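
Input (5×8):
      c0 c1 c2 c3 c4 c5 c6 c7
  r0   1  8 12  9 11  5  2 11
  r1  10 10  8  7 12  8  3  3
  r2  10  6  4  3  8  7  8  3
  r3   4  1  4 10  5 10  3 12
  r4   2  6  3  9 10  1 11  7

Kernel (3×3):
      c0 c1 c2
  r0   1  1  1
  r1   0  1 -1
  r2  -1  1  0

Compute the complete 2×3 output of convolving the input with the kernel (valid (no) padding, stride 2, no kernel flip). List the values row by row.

Output[0,0]: The receptive field on the input at this output position is [1 8 12 / 10 10 8 / 10 6 4]. Elementwise product with the kernel and sum: 1·1 + 8·1 + 12·1 + 10·1 + 8·-1 + 10·-1 + 6·1.

19 26 22
21 26 21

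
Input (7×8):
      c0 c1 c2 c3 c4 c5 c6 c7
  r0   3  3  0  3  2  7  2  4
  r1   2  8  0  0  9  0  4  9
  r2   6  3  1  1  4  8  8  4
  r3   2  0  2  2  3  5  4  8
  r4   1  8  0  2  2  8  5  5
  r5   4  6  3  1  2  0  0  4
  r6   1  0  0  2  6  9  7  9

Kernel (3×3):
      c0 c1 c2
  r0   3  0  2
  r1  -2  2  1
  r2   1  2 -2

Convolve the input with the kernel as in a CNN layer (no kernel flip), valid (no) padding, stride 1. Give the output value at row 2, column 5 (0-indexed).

The receptive field on the input at this output position is [8 8 4 / 5 4 8 / 8 5 5]. Elementwise product with the kernel and sum: 8·3 + 4·2 + 5·-2 + 4·2 + 8·1 + 8·1 + 5·2 + 5·-2.

46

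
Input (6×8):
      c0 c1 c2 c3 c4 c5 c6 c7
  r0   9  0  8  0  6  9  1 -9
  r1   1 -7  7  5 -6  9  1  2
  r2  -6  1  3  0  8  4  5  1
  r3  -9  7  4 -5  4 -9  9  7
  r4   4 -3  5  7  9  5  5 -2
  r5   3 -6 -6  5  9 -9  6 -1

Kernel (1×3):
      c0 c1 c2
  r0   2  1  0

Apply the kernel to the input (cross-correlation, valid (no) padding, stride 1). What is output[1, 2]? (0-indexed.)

The receptive field on the input at this output position is [7 5 -6]. Elementwise product with the kernel and sum: 7·2 + 5·1.

19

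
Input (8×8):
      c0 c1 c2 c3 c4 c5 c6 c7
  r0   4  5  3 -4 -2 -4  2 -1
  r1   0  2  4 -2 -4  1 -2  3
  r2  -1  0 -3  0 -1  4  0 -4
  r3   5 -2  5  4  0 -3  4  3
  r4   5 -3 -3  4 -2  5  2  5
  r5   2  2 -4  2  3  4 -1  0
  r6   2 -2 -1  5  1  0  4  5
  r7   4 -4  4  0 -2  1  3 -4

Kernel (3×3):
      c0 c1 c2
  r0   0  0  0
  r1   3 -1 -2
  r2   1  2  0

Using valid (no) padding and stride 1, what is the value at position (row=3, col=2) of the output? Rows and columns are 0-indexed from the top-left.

-9

The receptive field on the input at this output position is [5 4 0 / -3 4 -2 / -4 2 3]. Elementwise product with the kernel and sum: -3·3 + 4·-1 + -2·-2 + -4·1 + 2·2.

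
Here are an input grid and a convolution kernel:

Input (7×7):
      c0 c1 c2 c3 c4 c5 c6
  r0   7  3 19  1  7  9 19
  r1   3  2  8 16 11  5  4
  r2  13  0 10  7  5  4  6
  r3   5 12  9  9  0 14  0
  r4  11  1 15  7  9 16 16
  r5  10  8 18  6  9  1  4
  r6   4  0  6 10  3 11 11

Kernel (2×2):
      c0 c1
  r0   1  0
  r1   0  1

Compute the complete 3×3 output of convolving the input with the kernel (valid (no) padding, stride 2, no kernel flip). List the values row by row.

Output[0,0]: The receptive field on the input at this output position is [7 3 / 3 2]. Elementwise product with the kernel and sum: 7·1 + 2·1.
Output[0,1]: The receptive field on the input at this output position is [19 1 / 8 16]. Elementwise product with the kernel and sum: 19·1 + 16·1.

9 35 12
25 19 19
19 21 10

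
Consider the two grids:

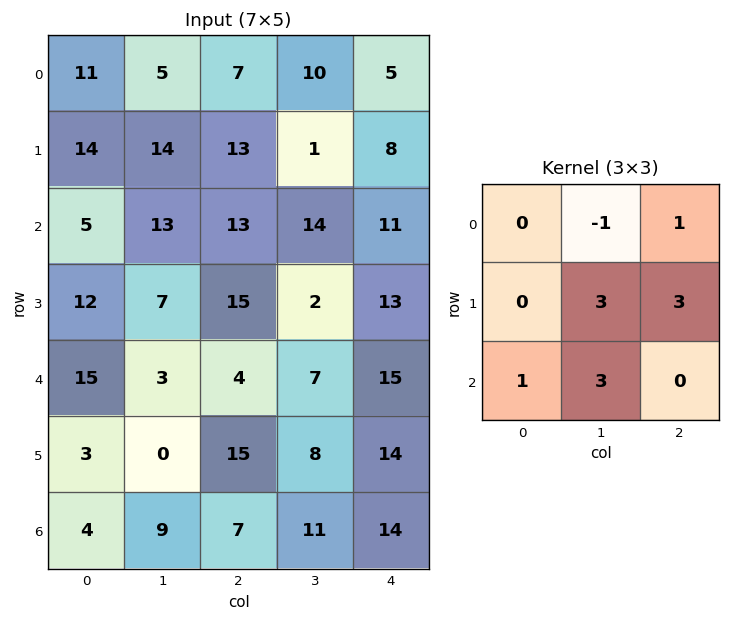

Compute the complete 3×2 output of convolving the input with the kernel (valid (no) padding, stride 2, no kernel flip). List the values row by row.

127 77
90 67
77 114

Output[0,0]: The receptive field on the input at this output position is [11 5 7 / 14 14 13 / 5 13 13]. Elementwise product with the kernel and sum: 5·-1 + 7·1 + 14·3 + 13·3 + 5·1 + 13·3.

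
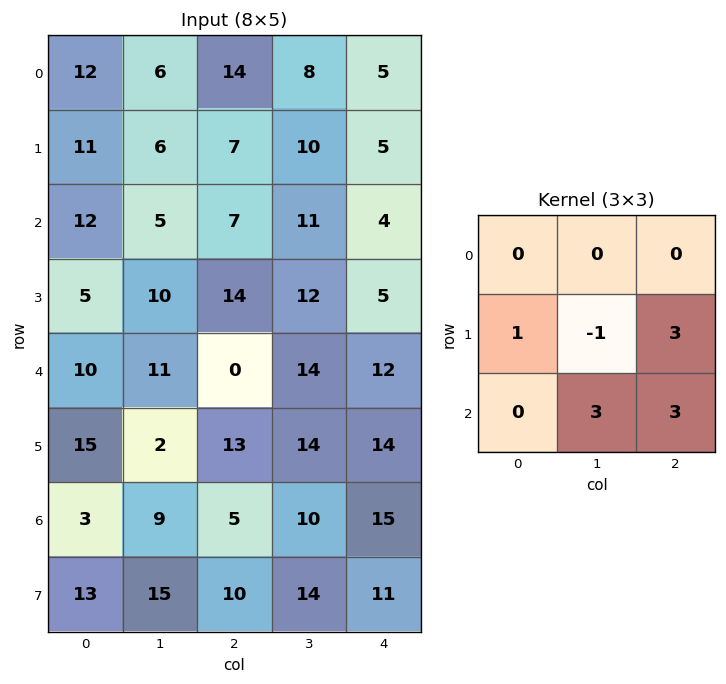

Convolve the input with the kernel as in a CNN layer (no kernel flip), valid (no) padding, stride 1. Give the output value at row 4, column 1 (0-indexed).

The receptive field on the input at this output position is [11 0 14 / 2 13 14 / 9 5 10]. Elementwise product with the kernel and sum: 2·1 + 13·-1 + 14·3 + 5·3 + 10·3.

76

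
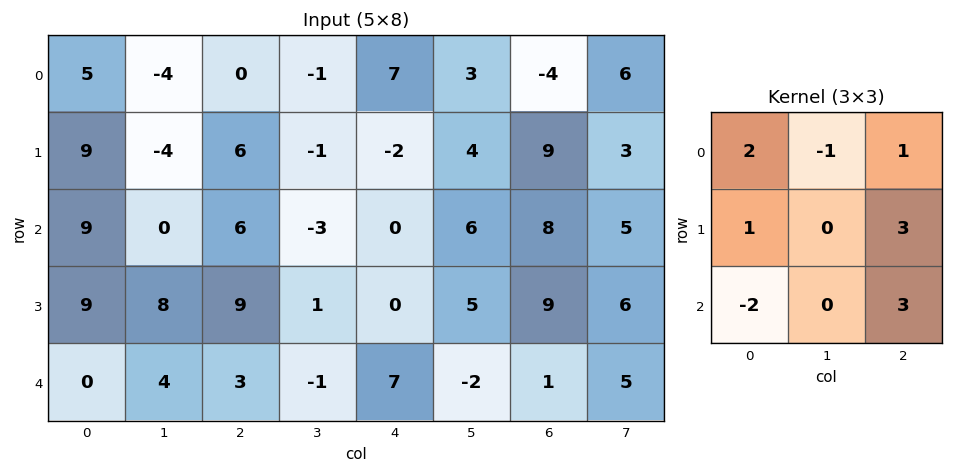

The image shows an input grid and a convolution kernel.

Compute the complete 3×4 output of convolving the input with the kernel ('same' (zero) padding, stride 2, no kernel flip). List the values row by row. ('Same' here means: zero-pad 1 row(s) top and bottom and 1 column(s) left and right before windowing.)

-24 -2 22 22
11 -37 32 31
11 9 0 20

Output[0,0]: The receptive field on the zero-padded input at this output position is [0 0 0 / 0 5 -4 / 0 9 -4]. Elementwise product with the kernel and sum: 0·2 + 0·-1 + 0·1 + 0·1 + -4·3 + 0·-2 + -4·3.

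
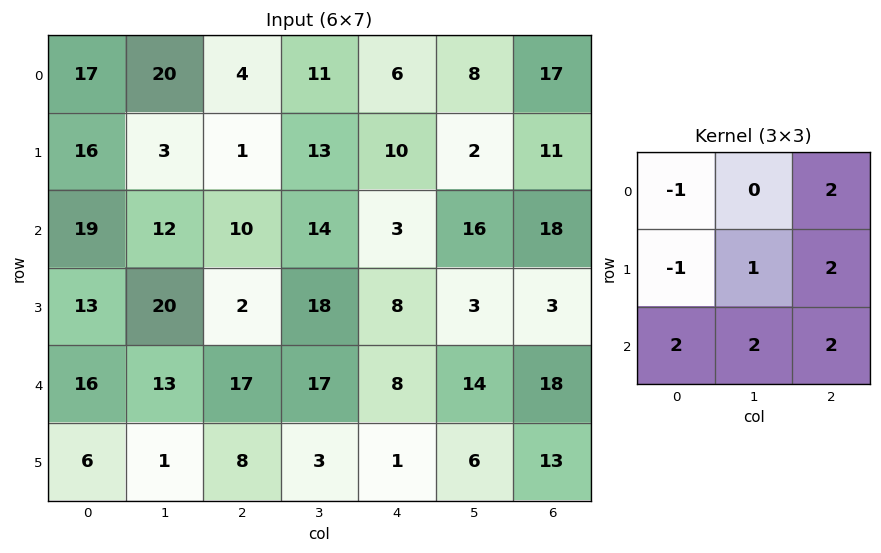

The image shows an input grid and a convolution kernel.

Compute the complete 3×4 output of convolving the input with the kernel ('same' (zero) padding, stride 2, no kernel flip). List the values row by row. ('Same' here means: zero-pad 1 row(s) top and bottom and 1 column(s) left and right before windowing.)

Output[0,0]: The receptive field on the zero-padded input at this output position is [0 0 0 / 0 17 20 / 0 16 3]. Elementwise product with the kernel and sum: 0·-1 + 0·2 + 0·-1 + 17·1 + 20·2 + 0·2 + 16·2 + 3·2.

95 40 61 35
115 129 70 12
96 78 27 39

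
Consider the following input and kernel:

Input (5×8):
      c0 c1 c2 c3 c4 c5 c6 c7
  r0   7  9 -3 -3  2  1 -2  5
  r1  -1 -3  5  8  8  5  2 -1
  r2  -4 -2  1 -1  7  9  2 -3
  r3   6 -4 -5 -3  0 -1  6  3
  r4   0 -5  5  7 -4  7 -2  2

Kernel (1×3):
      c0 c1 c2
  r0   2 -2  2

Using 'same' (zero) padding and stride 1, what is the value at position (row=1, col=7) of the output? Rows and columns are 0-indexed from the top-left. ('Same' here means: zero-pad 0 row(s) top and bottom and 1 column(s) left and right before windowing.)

The receptive field on the zero-padded input at this output position is [2 -1 0]. Elementwise product with the kernel and sum: 2·2 + -1·-2 + 0·2.

6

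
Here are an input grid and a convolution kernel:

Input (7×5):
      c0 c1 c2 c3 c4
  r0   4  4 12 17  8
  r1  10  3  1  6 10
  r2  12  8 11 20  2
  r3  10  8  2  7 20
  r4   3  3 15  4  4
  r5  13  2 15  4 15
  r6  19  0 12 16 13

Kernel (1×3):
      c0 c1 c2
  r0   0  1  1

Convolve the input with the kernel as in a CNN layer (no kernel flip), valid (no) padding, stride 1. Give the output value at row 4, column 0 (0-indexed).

The receptive field on the input at this output position is [3 3 15]. Elementwise product with the kernel and sum: 3·1 + 15·1.

18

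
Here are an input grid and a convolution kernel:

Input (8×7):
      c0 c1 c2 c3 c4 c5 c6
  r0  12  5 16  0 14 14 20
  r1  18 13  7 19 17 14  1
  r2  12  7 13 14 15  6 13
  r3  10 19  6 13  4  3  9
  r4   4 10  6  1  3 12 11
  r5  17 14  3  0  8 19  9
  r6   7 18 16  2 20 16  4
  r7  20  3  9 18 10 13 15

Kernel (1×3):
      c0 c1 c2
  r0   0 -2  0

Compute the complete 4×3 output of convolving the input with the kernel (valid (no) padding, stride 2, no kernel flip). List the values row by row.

Output[0,0]: The receptive field on the input at this output position is [12 5 16]. Elementwise product with the kernel and sum: 5·-2.
Output[0,1]: The receptive field on the input at this output position is [16 0 14]. Elementwise product with the kernel and sum: 0·-2.

-10 0 -28
-14 -28 -12
-20 -2 -24
-36 -4 -32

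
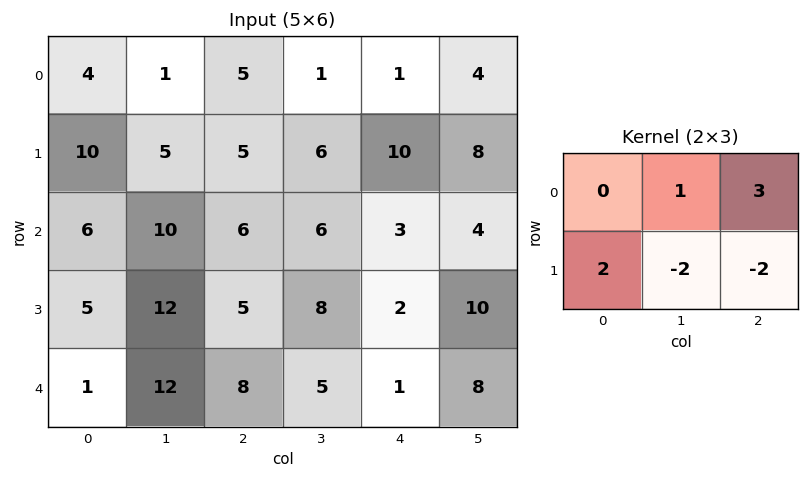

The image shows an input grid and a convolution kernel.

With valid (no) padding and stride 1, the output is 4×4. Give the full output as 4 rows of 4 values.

16 -4 -18 -11
0 19 30 32
4 22 5 7
-11 27 18 24

Output[0,0]: The receptive field on the input at this output position is [4 1 5 / 10 5 5]. Elementwise product with the kernel and sum: 1·1 + 5·3 + 10·2 + 5·-2 + 5·-2.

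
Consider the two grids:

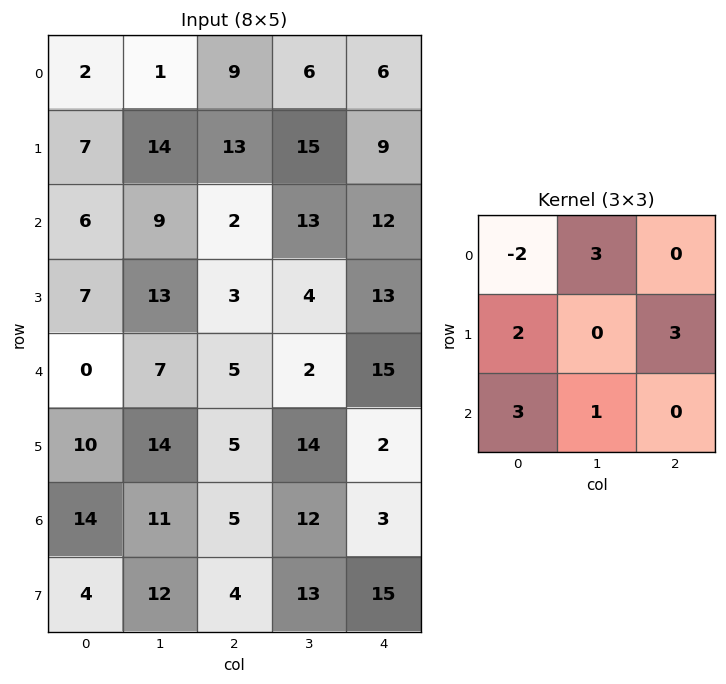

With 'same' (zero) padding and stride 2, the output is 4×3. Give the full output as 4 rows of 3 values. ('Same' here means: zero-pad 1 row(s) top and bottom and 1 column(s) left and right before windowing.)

Output[0,0]: The receptive field on the zero-padded input at this output position is [0 0 0 / 0 2 1 / 0 7 14]. Elementwise product with the kernel and sum: 0·-2 + 0·3 + 0·2 + 1·3 + 0·3 + 7·1.
Output[0,1]: The receptive field on the zero-padded input at this output position is [0 0 0 / 1 9 6 / 14 13 15]. Elementwise product with the kernel and sum: 0·-2 + 0·3 + 1·2 + 6·3 + 14·3 + 13·1.

10 75 66
55 110 48
52 50 79
67 85 56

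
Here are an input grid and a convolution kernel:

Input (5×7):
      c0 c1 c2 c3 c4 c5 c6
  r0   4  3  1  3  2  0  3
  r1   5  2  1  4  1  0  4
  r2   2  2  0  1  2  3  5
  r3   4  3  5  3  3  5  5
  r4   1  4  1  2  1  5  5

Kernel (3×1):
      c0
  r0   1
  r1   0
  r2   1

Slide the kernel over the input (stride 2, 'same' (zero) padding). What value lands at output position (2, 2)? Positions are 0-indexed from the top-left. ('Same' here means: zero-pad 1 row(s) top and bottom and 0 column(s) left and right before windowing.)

3

The receptive field on the zero-padded input at this output position is [3 / 1 / 0]. Elementwise product with the kernel and sum: 3·1 + 0·1.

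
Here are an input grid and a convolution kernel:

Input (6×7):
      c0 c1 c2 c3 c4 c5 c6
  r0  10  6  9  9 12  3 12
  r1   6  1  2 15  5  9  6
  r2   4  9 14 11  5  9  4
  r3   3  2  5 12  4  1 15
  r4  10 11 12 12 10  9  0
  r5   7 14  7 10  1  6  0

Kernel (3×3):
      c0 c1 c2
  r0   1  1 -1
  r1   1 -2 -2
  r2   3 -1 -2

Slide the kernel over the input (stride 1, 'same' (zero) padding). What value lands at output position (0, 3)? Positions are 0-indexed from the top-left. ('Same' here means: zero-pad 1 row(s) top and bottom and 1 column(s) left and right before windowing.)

The receptive field on the zero-padded input at this output position is [0 0 0 / 9 9 12 / 2 15 5]. Elementwise product with the kernel and sum: 0·1 + 0·1 + 0·-1 + 9·1 + 9·-2 + 12·-2 + 2·3 + 15·-1 + 5·-2.

-52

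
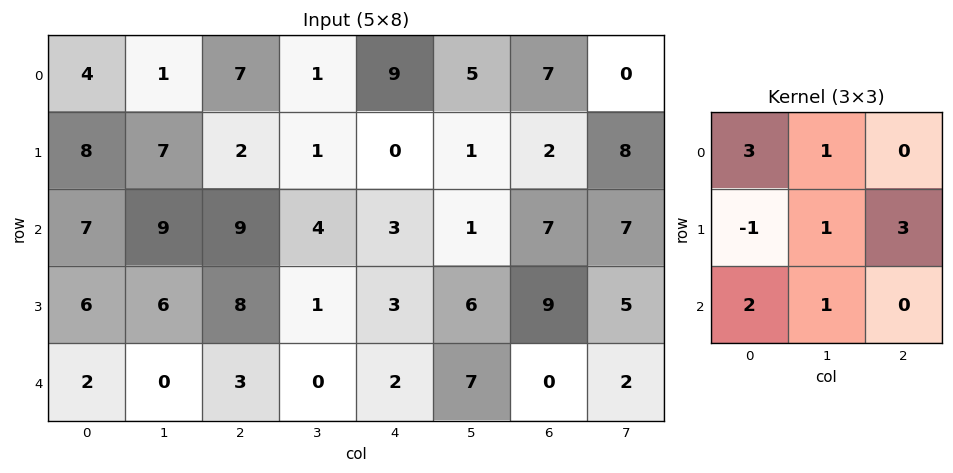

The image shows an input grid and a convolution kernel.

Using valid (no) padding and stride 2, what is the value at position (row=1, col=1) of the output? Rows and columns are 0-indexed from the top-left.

The receptive field on the input at this output position is [9 4 3 / 8 1 3 / 3 0 2]. Elementwise product with the kernel and sum: 9·3 + 4·1 + 8·-1 + 1·1 + 3·3 + 3·2 + 0·1.

39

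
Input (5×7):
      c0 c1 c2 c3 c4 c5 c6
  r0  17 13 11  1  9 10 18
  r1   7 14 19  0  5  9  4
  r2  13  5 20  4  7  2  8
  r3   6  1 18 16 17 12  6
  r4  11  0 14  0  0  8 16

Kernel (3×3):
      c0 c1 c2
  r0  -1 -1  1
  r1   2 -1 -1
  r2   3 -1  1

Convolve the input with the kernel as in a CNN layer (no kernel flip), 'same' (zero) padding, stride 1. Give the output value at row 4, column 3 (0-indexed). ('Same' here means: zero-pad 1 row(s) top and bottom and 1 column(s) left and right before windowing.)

11

The receptive field on the zero-padded input at this output position is [18 16 17 / 14 0 0 / 0 0 0]. Elementwise product with the kernel and sum: 18·-1 + 16·-1 + 17·1 + 14·2 + 0·-1 + 0·-1 + 0·3 + 0·-1 + 0·1.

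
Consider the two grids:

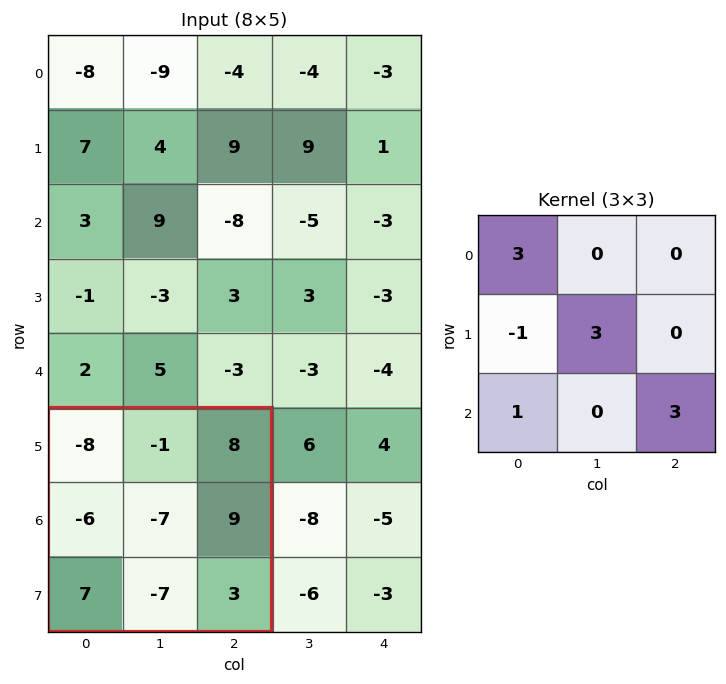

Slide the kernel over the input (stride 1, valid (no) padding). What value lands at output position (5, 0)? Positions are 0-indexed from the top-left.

-23

The receptive field on the input at this output position is [-8 -1 8 / -6 -7 9 / 7 -7 3]. Elementwise product with the kernel and sum: -8·3 + -6·-1 + -7·3 + 7·1 + 3·3.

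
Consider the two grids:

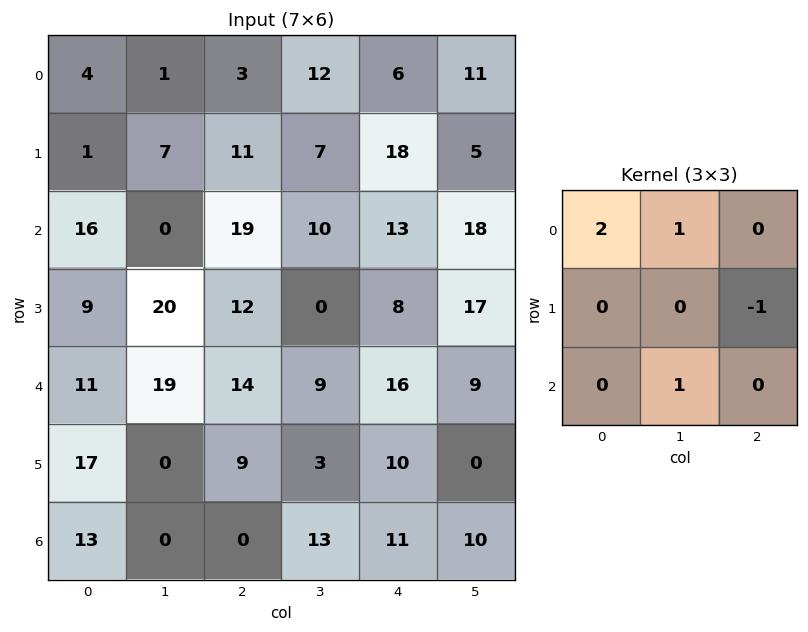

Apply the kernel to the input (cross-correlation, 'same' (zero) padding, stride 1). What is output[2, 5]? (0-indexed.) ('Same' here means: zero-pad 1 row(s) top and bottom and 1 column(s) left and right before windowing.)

58

The receptive field on the zero-padded input at this output position is [18 5 0 / 13 18 0 / 8 17 0]. Elementwise product with the kernel and sum: 18·2 + 5·1 + 0·-1 + 17·1.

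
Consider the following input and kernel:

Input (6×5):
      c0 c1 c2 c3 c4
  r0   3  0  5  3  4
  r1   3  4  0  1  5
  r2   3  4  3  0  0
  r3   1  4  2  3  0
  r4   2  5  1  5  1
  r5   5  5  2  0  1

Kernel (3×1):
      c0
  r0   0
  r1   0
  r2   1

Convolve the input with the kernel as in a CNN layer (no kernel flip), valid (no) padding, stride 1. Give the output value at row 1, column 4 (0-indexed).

0

The receptive field on the input at this output position is [5 / 0 / 0]. Elementwise product with the kernel and sum: 0·1.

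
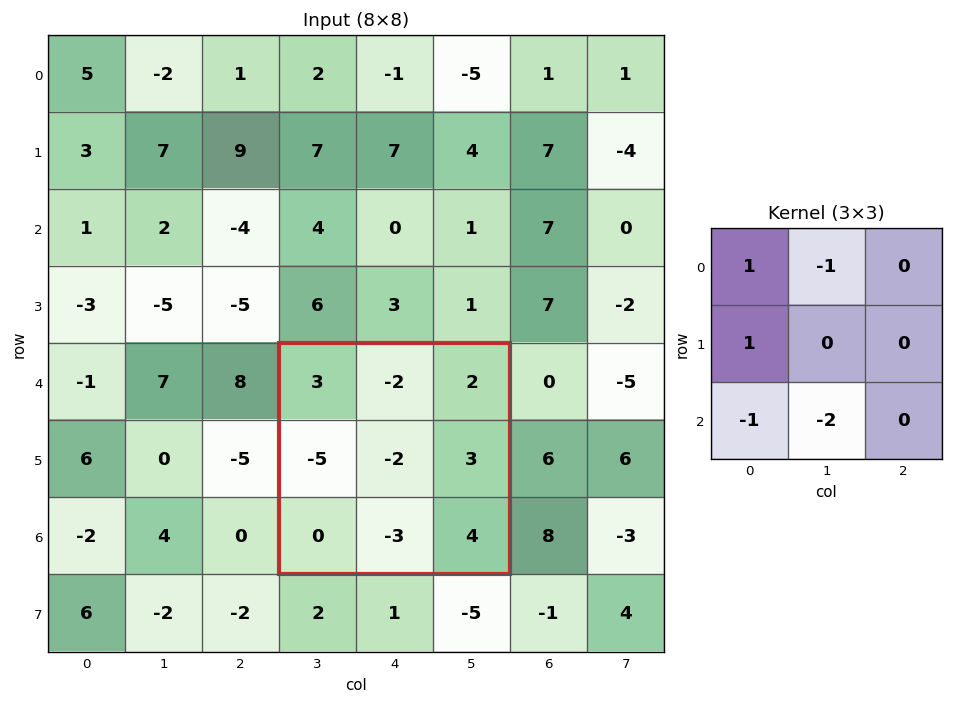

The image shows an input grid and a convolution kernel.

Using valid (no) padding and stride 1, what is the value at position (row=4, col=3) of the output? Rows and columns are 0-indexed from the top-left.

The receptive field on the input at this output position is [3 -2 2 / -5 -2 3 / 0 -3 4]. Elementwise product with the kernel and sum: 3·1 + -2·-1 + -5·1 + 0·-1 + -3·-2.

6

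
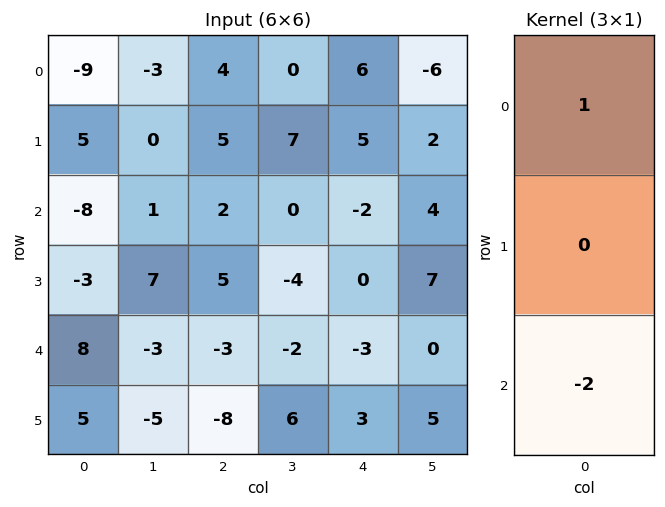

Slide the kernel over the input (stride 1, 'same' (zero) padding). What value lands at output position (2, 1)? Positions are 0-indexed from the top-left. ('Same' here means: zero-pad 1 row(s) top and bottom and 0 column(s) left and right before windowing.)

-14

The receptive field on the zero-padded input at this output position is [0 / 1 / 7]. Elementwise product with the kernel and sum: 0·1 + 7·-2.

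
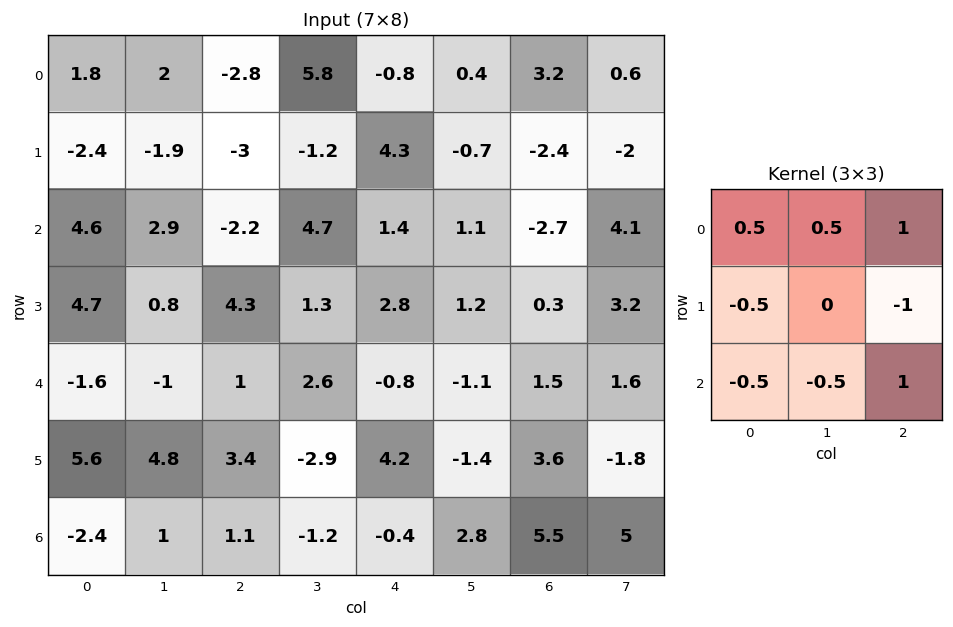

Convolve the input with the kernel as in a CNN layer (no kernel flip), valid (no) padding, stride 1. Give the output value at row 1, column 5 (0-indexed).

The receptive field on the input at this output position is [-0.7 -2.4 -2 / 1.1 -2.7 4.1 / 1.2 0.3 3.2]. Elementwise product with the kernel and sum: -0.7·0.5 + -2.4·0.5 + -2·1 + 1.1·-0.5 + 4.1·-1 + 1.2·-0.5 + 0.3·-0.5 + 3.2·1.

-5.75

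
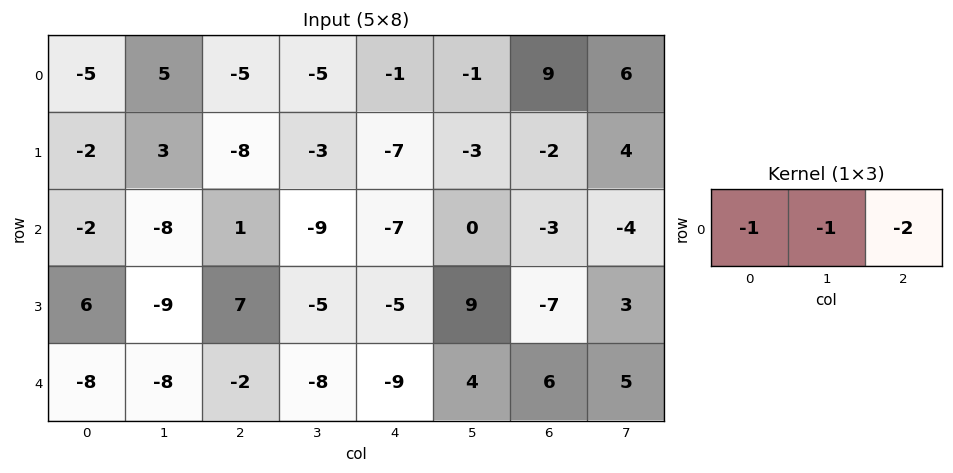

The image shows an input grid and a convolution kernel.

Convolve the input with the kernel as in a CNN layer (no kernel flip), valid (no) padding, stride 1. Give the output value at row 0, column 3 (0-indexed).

8

The receptive field on the input at this output position is [-5 -1 -1]. Elementwise product with the kernel and sum: -5·-1 + -1·-1 + -1·-2.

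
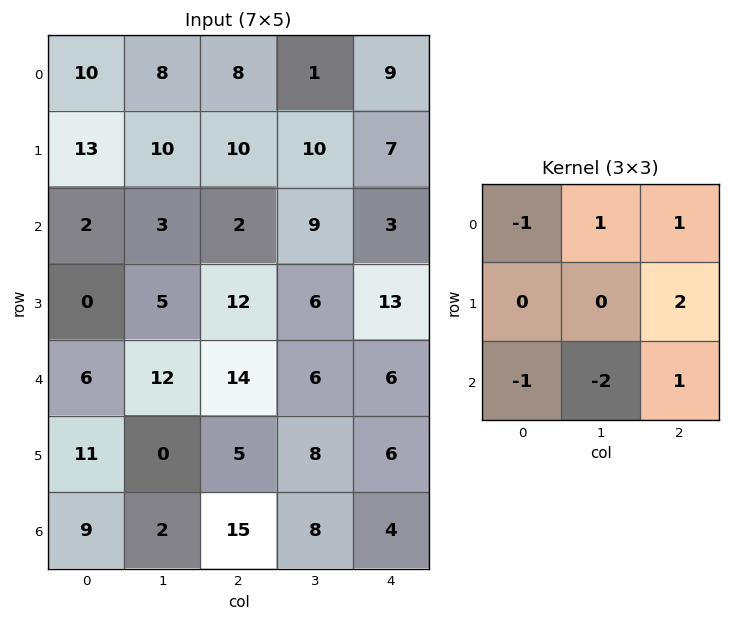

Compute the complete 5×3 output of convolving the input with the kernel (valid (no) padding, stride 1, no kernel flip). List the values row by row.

Output[0,0]: The receptive field on the input at this output position is [10 8 8 / 13 10 10 / 2 3 2]. Elementwise product with the kernel and sum: 10·-1 + 8·1 + 8·1 + 10·2 + 2·-1 + 3·-2 + 2·1.
Output[0,1]: The receptive field on the input at this output position is [8 8 1 / 10 10 10 / 3 2 9]. Elementwise product with the kernel and sum: 8·-1 + 8·1 + 1·1 + 10·2 + 3·-1 + 2·-2 + 9·1.

20 23 -1
13 5 2
11 -14 16
39 23 4
32 0 -17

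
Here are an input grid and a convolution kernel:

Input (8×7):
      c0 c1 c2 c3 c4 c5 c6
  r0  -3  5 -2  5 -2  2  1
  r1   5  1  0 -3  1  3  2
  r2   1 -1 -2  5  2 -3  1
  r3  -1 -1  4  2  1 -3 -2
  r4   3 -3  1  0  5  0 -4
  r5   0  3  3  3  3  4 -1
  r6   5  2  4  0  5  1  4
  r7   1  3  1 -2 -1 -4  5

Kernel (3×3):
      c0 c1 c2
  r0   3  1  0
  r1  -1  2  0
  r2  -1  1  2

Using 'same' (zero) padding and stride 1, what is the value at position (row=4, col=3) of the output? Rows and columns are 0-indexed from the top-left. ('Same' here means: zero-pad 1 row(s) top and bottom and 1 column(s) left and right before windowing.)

19

The receptive field on the zero-padded input at this output position is [4 2 1 / 1 0 5 / 3 3 3]. Elementwise product with the kernel and sum: 4·3 + 2·1 + 1·-1 + 0·2 + 3·-1 + 3·1 + 3·2.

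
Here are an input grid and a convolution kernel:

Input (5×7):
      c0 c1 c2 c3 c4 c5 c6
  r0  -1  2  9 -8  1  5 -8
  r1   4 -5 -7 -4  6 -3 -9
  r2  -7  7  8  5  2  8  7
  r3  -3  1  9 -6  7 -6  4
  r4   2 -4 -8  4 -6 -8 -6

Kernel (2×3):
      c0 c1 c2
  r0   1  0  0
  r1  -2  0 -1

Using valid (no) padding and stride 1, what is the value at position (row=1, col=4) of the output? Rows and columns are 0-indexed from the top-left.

The receptive field on the input at this output position is [6 -3 -9 / 2 8 7]. Elementwise product with the kernel and sum: 6·1 + 2·-2 + 7·-1.

-5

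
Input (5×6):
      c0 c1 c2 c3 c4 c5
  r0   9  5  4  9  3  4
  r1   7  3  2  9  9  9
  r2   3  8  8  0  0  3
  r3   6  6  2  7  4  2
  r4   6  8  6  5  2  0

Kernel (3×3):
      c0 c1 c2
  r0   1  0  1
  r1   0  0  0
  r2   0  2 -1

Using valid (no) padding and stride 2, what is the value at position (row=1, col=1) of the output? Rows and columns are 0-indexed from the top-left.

The receptive field on the input at this output position is [8 0 0 / 2 7 4 / 6 5 2]. Elementwise product with the kernel and sum: 8·1 + 0·1 + 5·2 + 2·-1.

16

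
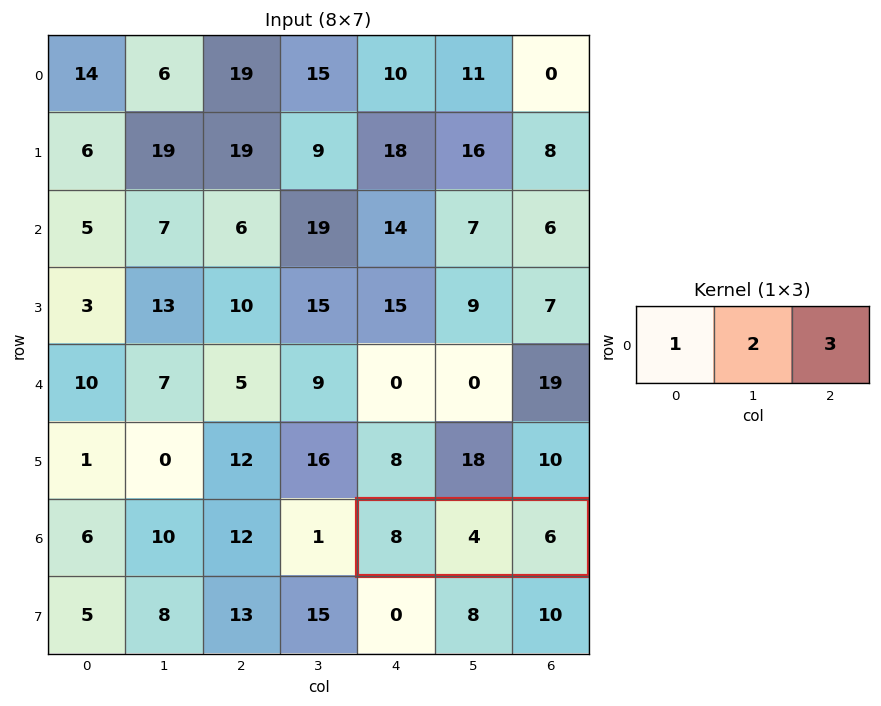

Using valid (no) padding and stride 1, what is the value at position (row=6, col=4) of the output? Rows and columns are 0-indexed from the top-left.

The receptive field on the input at this output position is [8 4 6]. Elementwise product with the kernel and sum: 8·1 + 4·2 + 6·3.

34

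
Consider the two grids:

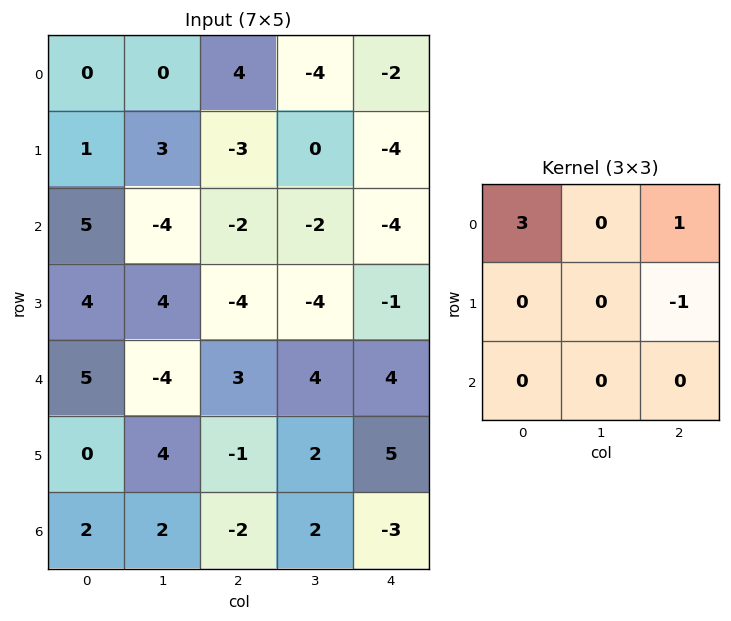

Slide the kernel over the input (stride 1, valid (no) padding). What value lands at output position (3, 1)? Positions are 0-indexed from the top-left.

4

The receptive field on the input at this output position is [4 -4 -4 / -4 3 4 / 4 -1 2]. Elementwise product with the kernel and sum: 4·3 + -4·1 + 4·-1.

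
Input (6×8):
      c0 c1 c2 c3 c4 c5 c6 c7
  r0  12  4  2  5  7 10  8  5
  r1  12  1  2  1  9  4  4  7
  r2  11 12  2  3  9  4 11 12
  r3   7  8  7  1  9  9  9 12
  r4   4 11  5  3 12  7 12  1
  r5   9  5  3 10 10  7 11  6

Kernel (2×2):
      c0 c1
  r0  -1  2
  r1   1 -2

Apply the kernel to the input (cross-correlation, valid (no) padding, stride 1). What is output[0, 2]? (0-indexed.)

The receptive field on the input at this output position is [2 5 / 2 1]. Elementwise product with the kernel and sum: 2·-1 + 5·2 + 2·1 + 1·-2.

8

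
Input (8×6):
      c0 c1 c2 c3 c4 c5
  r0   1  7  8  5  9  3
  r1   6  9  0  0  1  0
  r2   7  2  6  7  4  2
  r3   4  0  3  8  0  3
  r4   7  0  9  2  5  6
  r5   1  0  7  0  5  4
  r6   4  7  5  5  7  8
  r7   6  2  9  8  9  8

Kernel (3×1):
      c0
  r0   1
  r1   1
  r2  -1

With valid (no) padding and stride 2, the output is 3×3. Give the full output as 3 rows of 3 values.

0 2 6
4 0 -1
4 11 3

Output[0,0]: The receptive field on the input at this output position is [1 / 6 / 7]. Elementwise product with the kernel and sum: 1·1 + 6·1 + 7·-1.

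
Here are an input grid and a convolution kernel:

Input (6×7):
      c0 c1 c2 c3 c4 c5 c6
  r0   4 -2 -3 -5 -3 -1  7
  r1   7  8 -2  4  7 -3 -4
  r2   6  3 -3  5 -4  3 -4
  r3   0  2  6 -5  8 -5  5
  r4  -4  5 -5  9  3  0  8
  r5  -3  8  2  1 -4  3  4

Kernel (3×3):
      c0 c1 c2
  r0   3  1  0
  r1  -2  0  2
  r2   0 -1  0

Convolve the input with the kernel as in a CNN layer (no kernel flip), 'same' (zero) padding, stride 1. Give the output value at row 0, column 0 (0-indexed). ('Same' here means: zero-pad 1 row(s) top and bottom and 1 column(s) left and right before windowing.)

-11

The receptive field on the zero-padded input at this output position is [0 0 0 / 0 4 -2 / 0 7 8]. Elementwise product with the kernel and sum: 0·3 + 0·1 + 0·-2 + -2·2 + 7·-1.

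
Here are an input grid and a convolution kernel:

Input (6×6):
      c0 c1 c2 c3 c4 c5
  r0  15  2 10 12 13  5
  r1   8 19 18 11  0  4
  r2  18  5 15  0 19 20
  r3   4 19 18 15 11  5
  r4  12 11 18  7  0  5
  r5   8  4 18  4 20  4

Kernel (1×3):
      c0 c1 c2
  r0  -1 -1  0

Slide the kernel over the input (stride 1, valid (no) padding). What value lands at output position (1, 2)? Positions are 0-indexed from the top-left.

-29

The receptive field on the input at this output position is [18 11 0]. Elementwise product with the kernel and sum: 18·-1 + 11·-1.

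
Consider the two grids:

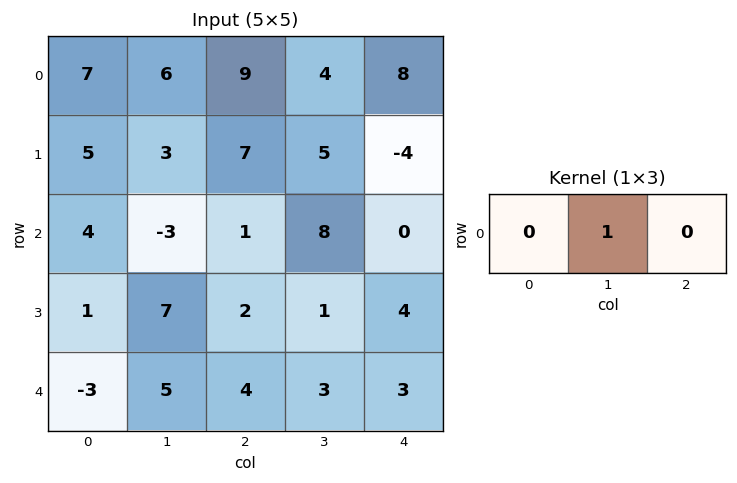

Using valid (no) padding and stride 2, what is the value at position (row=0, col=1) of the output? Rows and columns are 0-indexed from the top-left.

4

The receptive field on the input at this output position is [9 4 8]. Elementwise product with the kernel and sum: 4·1.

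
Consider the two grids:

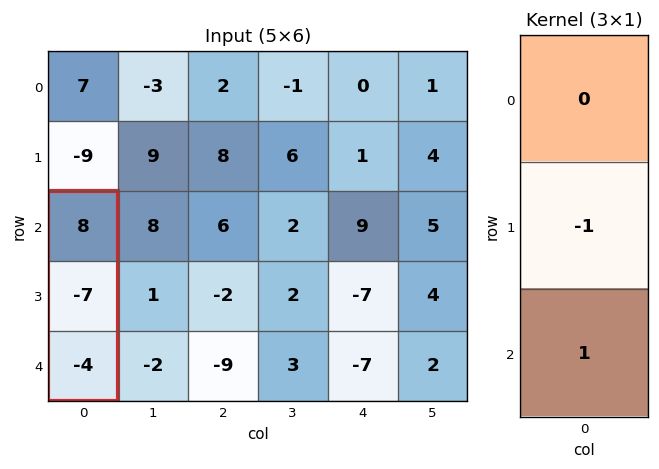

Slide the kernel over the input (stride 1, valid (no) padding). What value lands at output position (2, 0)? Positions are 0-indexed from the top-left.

The receptive field on the input at this output position is [8 / -7 / -4]. Elementwise product with the kernel and sum: -7·-1 + -4·1.

3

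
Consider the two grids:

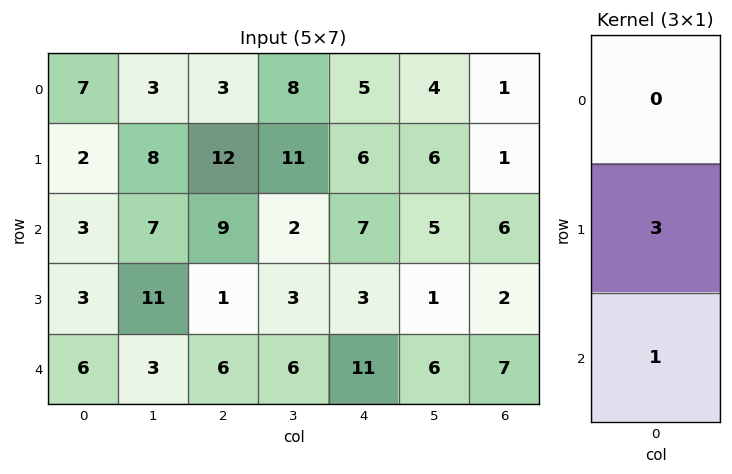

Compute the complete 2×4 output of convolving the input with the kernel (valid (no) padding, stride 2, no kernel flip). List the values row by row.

Output[0,0]: The receptive field on the input at this output position is [7 / 2 / 3]. Elementwise product with the kernel and sum: 2·3 + 3·1.

9 45 25 9
15 9 20 13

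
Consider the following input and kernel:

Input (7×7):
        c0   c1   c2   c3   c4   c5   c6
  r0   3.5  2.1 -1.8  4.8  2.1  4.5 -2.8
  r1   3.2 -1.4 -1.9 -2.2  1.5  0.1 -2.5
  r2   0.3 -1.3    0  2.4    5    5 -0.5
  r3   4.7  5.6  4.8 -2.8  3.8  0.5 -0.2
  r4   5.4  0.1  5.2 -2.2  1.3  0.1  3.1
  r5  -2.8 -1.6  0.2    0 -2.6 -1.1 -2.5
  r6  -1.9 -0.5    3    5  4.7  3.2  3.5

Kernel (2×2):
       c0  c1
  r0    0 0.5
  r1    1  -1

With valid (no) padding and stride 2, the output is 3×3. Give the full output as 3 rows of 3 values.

Output[0,0]: The receptive field on the input at this output position is [3.5 2.1 / 3.2 -1.4]. Elementwise product with the kernel and sum: 2.1·0.5 + 3.2·1 + -1.4·-1.
Output[0,1]: The receptive field on the input at this output position is [-1.8 4.8 / -1.9 -2.2]. Elementwise product with the kernel and sum: 4.8·0.5 + -1.9·1 + -2.2·-1.

5.65 2.7 3.65
-1.55 8.8 5.8
-1.15 -0.9 -1.45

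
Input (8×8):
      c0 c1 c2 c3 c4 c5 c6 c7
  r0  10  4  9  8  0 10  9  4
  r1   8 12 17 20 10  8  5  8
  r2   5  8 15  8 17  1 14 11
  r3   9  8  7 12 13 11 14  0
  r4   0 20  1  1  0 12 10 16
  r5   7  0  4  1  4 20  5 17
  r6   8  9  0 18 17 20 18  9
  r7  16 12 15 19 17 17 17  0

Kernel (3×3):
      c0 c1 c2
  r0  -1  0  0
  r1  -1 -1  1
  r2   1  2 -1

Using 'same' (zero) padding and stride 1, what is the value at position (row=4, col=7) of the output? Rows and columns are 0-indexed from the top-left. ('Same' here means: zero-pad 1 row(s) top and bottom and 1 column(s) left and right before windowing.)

The receptive field on the zero-padded input at this output position is [14 0 0 / 10 16 0 / 5 17 0]. Elementwise product with the kernel and sum: 14·-1 + 10·-1 + 16·-1 + 0·1 + 5·1 + 17·2 + 0·-1.

-1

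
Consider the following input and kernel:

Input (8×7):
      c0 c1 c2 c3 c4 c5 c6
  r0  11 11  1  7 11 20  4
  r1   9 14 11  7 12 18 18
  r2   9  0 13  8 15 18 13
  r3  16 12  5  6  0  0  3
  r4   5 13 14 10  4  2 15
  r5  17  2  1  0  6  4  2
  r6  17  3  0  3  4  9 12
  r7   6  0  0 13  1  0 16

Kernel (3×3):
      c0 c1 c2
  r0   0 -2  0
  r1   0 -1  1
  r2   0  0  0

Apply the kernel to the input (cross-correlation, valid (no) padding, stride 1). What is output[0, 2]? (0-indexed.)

-9

The receptive field on the input at this output position is [1 7 11 / 11 7 12 / 13 8 15]. Elementwise product with the kernel and sum: 7·-2 + 7·-1 + 12·1.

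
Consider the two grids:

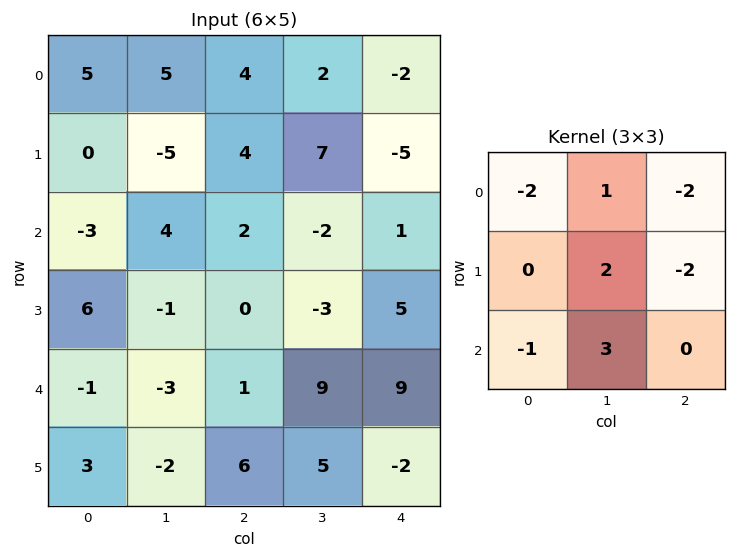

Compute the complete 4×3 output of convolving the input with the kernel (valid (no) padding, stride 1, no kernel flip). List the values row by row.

Output[0,0]: The receptive field on the input at this output position is [5 5 4 / 0 -5 4 / -3 4 2]. Elementwise product with the kernel and sum: 5·-2 + 5·1 + 4·-2 + -5·2 + 4·-2 + -3·-1 + 4·3.

-16 -14 14
-18 9 -6
-4 10 2
-30 12 -4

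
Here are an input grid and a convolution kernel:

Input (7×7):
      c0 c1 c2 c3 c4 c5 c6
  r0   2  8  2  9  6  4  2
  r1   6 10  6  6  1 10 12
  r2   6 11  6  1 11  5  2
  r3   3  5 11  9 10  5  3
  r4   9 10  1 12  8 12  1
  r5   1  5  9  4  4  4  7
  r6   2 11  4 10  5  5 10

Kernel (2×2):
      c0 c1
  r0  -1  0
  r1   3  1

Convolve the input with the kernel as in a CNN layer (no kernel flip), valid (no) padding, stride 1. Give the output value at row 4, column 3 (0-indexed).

4

The receptive field on the input at this output position is [12 8 / 4 4]. Elementwise product with the kernel and sum: 12·-1 + 4·3 + 4·1.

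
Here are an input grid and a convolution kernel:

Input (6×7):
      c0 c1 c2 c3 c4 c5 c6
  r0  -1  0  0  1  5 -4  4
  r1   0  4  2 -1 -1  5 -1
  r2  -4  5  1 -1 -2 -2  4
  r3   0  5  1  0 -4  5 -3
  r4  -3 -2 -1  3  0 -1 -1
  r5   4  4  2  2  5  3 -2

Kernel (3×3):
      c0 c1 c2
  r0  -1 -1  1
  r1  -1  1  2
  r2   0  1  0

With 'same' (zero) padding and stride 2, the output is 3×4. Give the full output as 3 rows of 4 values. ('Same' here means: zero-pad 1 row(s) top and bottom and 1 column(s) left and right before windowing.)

-1 4 -5 7
10 -12 -2 -1
2 3 9 -4

Output[0,0]: The receptive field on the zero-padded input at this output position is [0 0 0 / 0 -1 0 / 0 0 4]. Elementwise product with the kernel and sum: 0·-1 + 0·-1 + 0·1 + 0·-1 + -1·1 + 0·2 + 0·1.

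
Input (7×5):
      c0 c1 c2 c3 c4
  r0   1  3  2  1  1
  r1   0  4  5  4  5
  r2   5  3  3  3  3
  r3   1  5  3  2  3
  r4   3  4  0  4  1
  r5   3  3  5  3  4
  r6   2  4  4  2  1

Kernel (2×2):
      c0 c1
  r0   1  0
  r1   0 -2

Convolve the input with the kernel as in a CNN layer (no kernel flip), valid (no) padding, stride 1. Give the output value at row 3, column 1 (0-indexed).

5

The receptive field on the input at this output position is [5 3 / 4 0]. Elementwise product with the kernel and sum: 5·1 + 0·-2.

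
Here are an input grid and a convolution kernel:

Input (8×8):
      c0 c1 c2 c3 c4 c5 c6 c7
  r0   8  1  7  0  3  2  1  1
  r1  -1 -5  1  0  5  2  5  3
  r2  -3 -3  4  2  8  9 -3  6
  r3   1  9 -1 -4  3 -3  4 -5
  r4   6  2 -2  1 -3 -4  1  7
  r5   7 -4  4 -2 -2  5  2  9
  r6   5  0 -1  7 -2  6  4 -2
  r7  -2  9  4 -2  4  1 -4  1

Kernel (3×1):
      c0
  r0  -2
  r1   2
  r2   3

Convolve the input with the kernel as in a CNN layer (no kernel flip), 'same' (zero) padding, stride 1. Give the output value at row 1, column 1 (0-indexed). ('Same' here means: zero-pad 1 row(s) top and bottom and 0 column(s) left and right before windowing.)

The receptive field on the zero-padded input at this output position is [1 / -5 / -3]. Elementwise product with the kernel and sum: 1·-2 + -5·2 + -3·3.

-21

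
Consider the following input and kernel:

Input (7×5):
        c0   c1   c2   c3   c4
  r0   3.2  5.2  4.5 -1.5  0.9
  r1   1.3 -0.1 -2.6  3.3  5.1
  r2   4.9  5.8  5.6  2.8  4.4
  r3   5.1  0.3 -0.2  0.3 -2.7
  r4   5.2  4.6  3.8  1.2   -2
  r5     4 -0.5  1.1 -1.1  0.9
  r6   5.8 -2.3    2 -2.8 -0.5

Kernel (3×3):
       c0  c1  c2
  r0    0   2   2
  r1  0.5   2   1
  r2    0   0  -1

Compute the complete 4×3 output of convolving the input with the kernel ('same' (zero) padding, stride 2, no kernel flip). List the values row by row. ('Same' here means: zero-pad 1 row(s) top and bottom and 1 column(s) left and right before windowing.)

11.7 6.8 1.05
17.7 18 20.4
26.3 12.4 -8.8
16.3 0.05 -0.6

Output[0,0]: The receptive field on the zero-padded input at this output position is [0 0 0 / 0 3.2 5.2 / 0 1.3 -0.1]. Elementwise product with the kernel and sum: 0·2 + 0·2 + 0·0.5 + 3.2·2 + 5.2·1 + -0.1·-1.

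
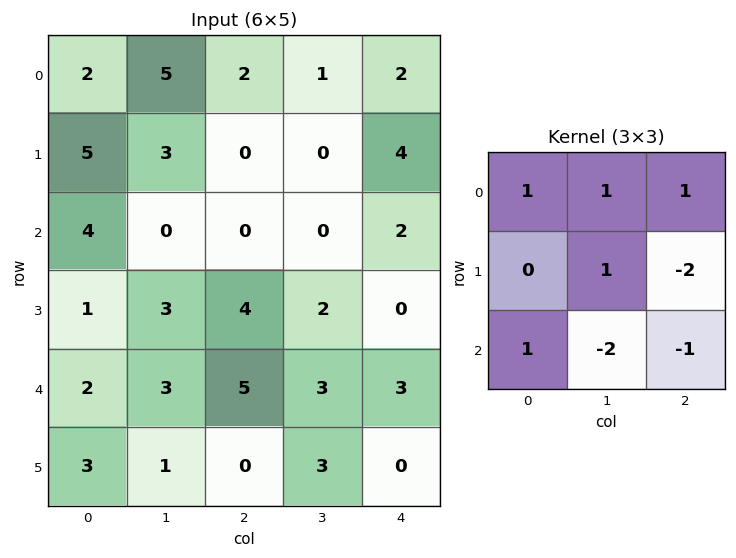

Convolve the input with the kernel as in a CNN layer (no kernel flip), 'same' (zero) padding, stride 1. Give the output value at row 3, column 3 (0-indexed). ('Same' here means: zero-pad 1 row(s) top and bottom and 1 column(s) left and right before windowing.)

The receptive field on the zero-padded input at this output position is [0 0 2 / 4 2 0 / 5 3 3]. Elementwise product with the kernel and sum: 0·1 + 0·1 + 2·1 + 2·1 + 0·-2 + 5·1 + 3·-2 + 3·-1.

0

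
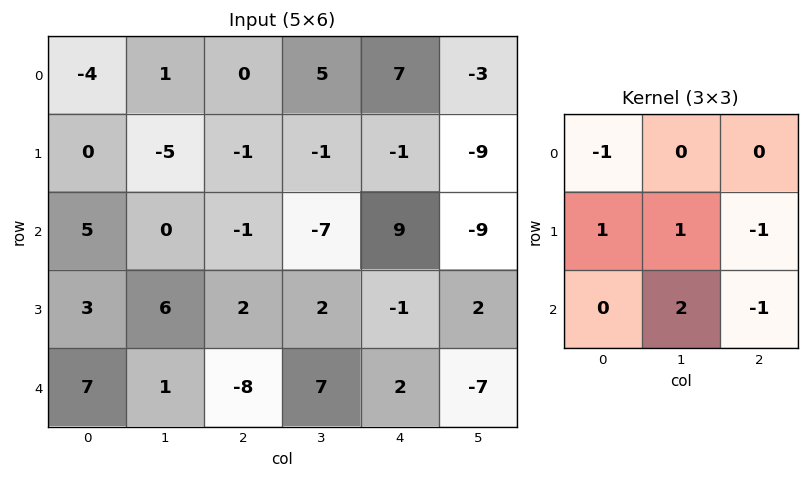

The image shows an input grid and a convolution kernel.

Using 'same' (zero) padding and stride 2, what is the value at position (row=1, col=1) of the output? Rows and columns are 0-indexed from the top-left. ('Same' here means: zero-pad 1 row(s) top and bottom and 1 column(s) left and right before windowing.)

The receptive field on the zero-padded input at this output position is [-5 -1 -1 / 0 -1 -7 / 6 2 2]. Elementwise product with the kernel and sum: -5·-1 + 0·1 + -1·1 + -7·-1 + 2·2 + 2·-1.

13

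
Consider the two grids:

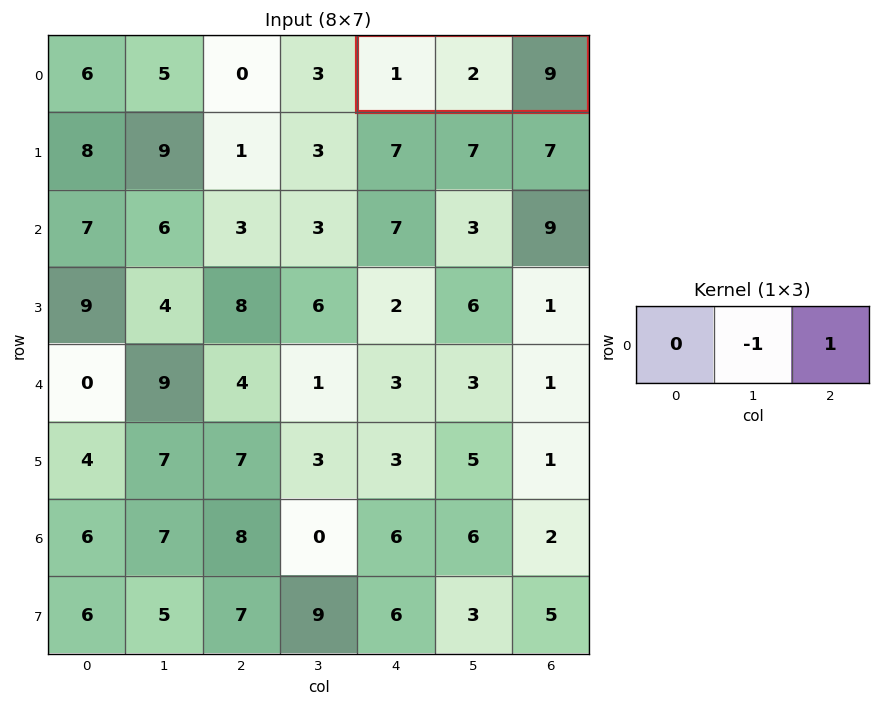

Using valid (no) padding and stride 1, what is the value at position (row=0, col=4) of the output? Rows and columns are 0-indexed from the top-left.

The receptive field on the input at this output position is [1 2 9]. Elementwise product with the kernel and sum: 2·-1 + 9·1.

7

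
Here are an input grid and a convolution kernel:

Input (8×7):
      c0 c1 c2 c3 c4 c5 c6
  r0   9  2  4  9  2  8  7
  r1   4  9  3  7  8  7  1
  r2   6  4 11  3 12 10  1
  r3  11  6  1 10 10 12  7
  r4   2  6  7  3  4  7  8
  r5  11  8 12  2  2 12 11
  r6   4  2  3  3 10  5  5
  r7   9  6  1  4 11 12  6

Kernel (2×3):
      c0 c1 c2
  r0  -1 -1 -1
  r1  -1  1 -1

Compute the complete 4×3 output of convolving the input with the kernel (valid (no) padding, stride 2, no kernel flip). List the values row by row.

Output[0,0]: The receptive field on the input at this output position is [9 2 4 / 4 9 3]. Elementwise product with the kernel and sum: 9·-1 + 2·-1 + 4·-1 + 4·-1 + 9·1 + 3·-1.

-13 -19 -19
-27 -27 -28
-30 -26 -20
-13 -24 -25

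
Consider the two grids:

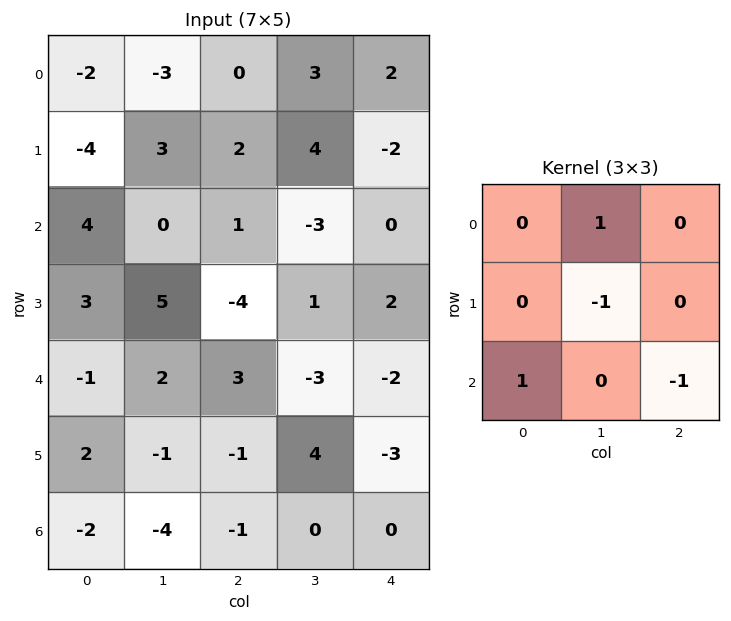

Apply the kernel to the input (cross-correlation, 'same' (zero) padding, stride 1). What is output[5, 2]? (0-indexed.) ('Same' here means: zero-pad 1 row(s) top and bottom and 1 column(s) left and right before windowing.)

0

The receptive field on the zero-padded input at this output position is [2 3 -3 / -1 -1 4 / -4 -1 0]. Elementwise product with the kernel and sum: 3·1 + -1·-1 + -4·1 + 0·-1.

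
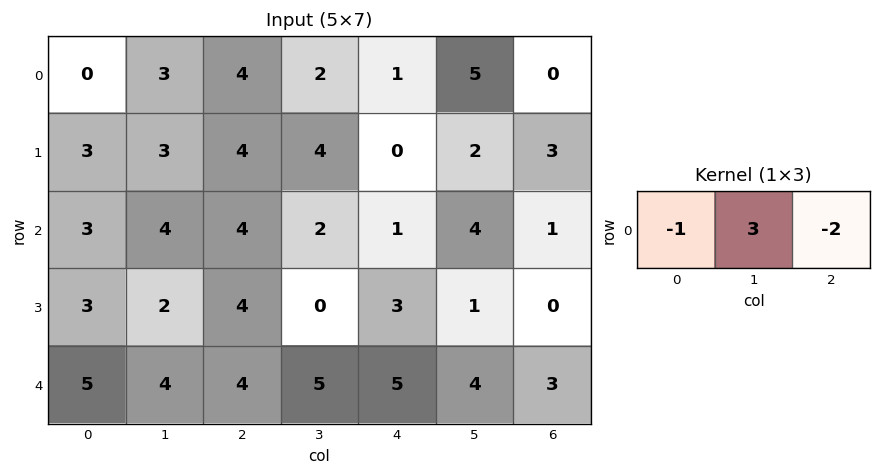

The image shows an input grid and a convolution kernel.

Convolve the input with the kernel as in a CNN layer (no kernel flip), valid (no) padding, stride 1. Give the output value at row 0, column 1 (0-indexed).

The receptive field on the input at this output position is [3 4 2]. Elementwise product with the kernel and sum: 3·-1 + 4·3 + 2·-2.

5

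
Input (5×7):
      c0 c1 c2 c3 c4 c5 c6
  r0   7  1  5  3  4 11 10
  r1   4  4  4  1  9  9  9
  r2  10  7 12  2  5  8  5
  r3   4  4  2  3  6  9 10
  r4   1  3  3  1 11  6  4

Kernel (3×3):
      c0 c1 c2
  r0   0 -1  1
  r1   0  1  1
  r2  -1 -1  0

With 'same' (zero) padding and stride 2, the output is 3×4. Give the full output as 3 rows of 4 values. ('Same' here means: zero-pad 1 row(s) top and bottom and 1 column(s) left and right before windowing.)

Output[0,0]: The receptive field on the zero-padded input at this output position is [0 0 0 / 0 7 1 / 0 4 4]. Elementwise product with the kernel and sum: 0·-1 + 0·1 + 7·1 + 1·1 + 0·-1 + 4·-1.

4 0 5 -8
13 5 4 -23
4 5 20 -6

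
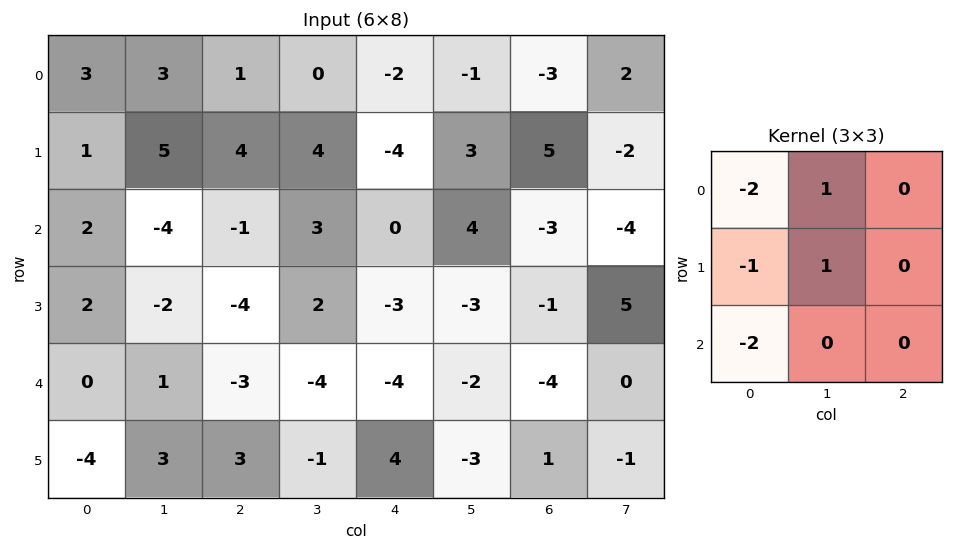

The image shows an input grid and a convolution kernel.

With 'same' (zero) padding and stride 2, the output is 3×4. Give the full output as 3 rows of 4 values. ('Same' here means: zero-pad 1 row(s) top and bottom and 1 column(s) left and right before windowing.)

3 -12 -10 -8
3 1 -19 -2
2 -10 -5 9

Output[0,0]: The receptive field on the zero-padded input at this output position is [0 0 0 / 0 3 3 / 0 1 5]. Elementwise product with the kernel and sum: 0·-2 + 0·1 + 0·-1 + 3·1 + 0·-2.
Output[0,1]: The receptive field on the zero-padded input at this output position is [0 0 0 / 3 1 0 / 5 4 4]. Elementwise product with the kernel and sum: 0·-2 + 0·1 + 3·-1 + 1·1 + 5·-2.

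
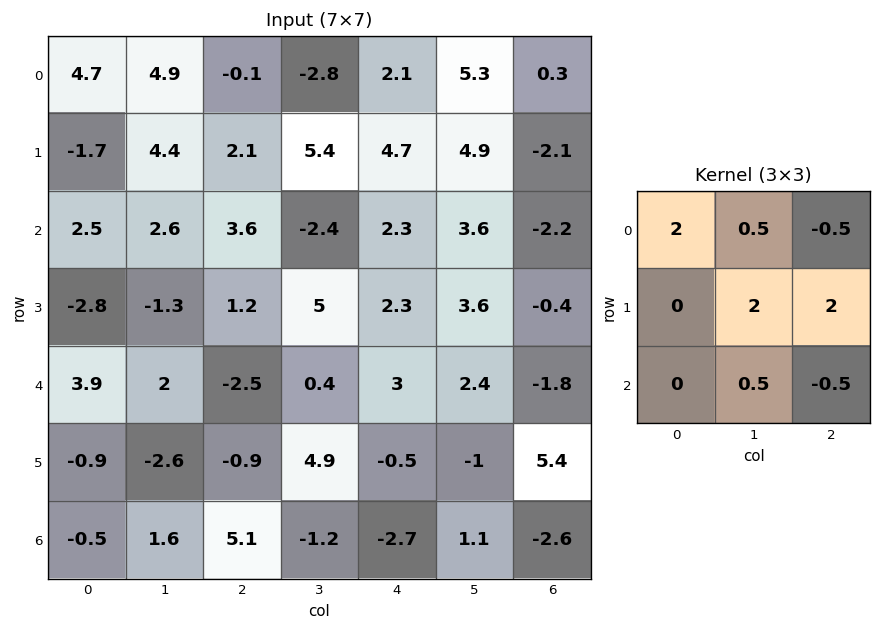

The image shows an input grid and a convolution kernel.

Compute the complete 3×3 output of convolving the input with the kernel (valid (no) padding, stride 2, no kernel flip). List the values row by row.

24.4 15.2 15.2
6.55 18.15 16
1.3 3.25 18.75

Output[0,0]: The receptive field on the input at this output position is [4.7 4.9 -0.1 / -1.7 4.4 2.1 / 2.5 2.6 3.6]. Elementwise product with the kernel and sum: 4.7·2 + 4.9·0.5 + -0.1·-0.5 + 4.4·2 + 2.1·2 + 2.6·0.5 + 3.6·-0.5.
Output[0,1]: The receptive field on the input at this output position is [-0.1 -2.8 2.1 / 2.1 5.4 4.7 / 3.6 -2.4 2.3]. Elementwise product with the kernel and sum: -0.1·2 + -2.8·0.5 + 2.1·-0.5 + 5.4·2 + 4.7·2 + -2.4·0.5 + 2.3·-0.5.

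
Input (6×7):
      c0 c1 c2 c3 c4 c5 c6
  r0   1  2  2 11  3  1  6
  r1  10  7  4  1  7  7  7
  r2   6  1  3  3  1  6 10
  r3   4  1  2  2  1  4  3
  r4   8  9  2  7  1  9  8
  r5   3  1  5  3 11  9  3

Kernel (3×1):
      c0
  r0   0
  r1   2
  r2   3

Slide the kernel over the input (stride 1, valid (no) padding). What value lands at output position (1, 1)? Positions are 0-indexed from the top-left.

The receptive field on the input at this output position is [7 / 1 / 1]. Elementwise product with the kernel and sum: 1·2 + 1·3.

5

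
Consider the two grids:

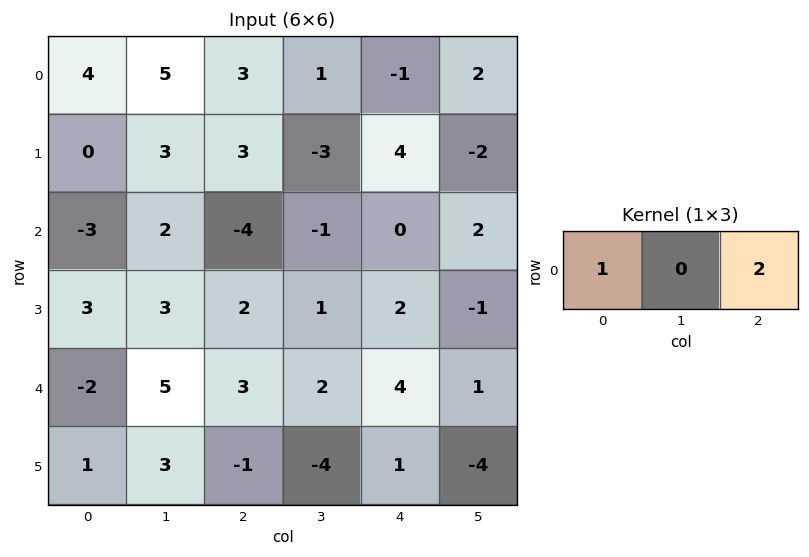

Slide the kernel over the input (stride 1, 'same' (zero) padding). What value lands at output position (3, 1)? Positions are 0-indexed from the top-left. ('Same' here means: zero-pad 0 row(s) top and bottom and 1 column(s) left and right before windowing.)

The receptive field on the zero-padded input at this output position is [3 3 2]. Elementwise product with the kernel and sum: 3·1 + 2·2.

7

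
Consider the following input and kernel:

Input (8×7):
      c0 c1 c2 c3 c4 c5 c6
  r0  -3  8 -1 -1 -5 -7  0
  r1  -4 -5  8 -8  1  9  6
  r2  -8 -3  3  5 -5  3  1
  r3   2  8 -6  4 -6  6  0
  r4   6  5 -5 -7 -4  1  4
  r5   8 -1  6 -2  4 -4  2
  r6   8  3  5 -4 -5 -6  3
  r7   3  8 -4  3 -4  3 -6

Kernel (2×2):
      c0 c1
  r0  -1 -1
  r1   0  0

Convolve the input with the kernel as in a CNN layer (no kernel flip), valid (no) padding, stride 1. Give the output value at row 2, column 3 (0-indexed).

0

The receptive field on the input at this output position is [5 -5 / 4 -6]. Elementwise product with the kernel and sum: 5·-1 + -5·-1.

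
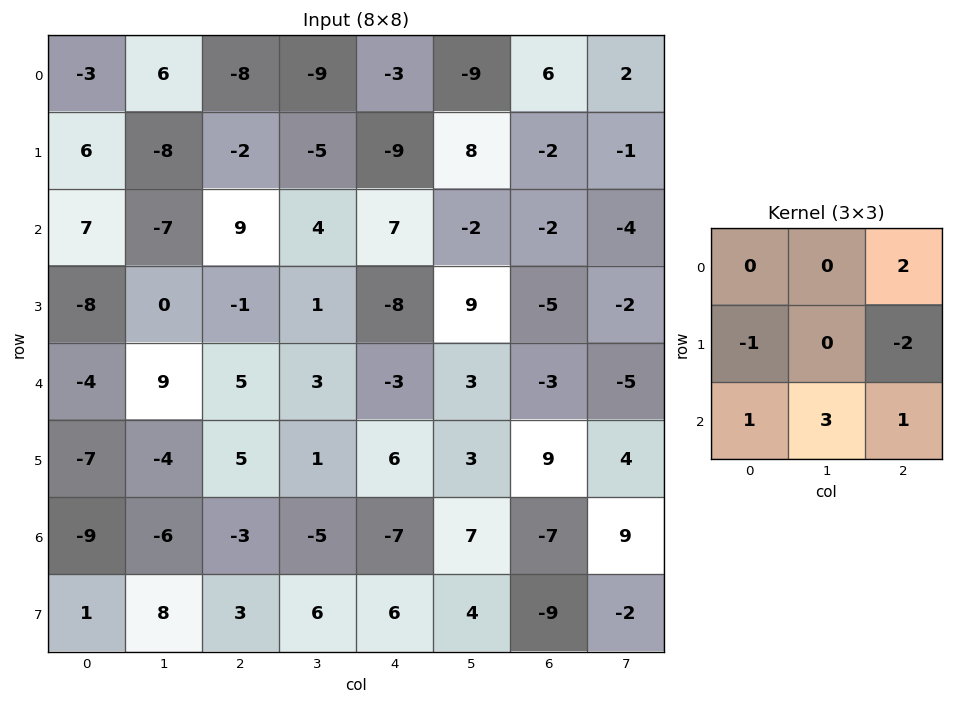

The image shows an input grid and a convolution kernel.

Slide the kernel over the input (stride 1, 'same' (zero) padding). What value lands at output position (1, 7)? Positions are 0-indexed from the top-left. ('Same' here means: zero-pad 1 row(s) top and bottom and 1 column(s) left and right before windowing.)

The receptive field on the zero-padded input at this output position is [6 2 0 / -2 -1 0 / -2 -4 0]. Elementwise product with the kernel and sum: 0·2 + -2·-1 + 0·-2 + -2·1 + -4·3 + 0·1.

-12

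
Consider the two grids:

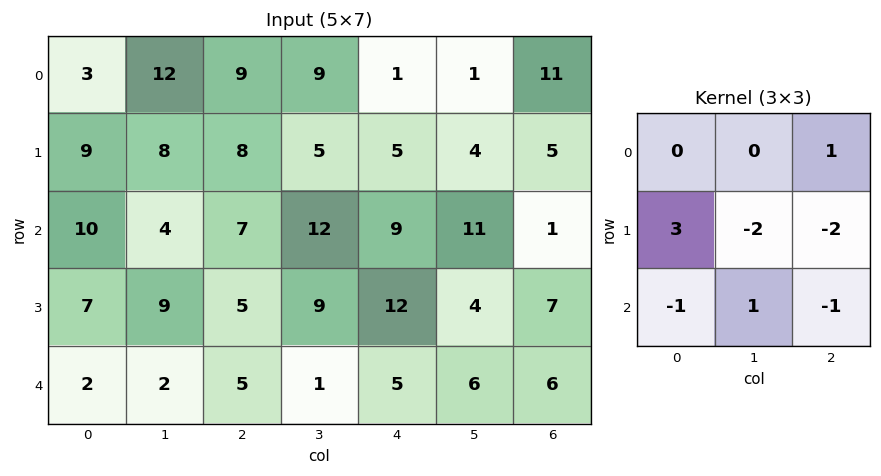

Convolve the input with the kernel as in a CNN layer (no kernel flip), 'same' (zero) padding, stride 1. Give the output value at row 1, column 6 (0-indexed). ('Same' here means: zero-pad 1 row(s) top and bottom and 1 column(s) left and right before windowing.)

-8

The receptive field on the zero-padded input at this output position is [1 11 0 / 4 5 0 / 11 1 0]. Elementwise product with the kernel and sum: 0·1 + 4·3 + 5·-2 + 0·-2 + 11·-1 + 1·1 + 0·-1.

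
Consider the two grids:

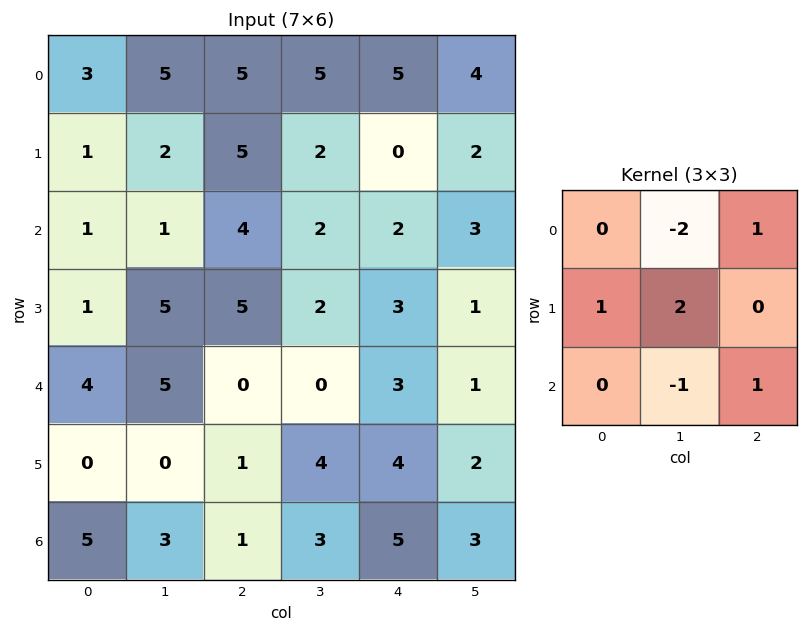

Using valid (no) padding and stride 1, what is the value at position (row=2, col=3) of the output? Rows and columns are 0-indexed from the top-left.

The receptive field on the input at this output position is [2 2 3 / 2 3 1 / 0 3 1]. Elementwise product with the kernel and sum: 2·-2 + 3·1 + 2·1 + 3·2 + 3·-1 + 1·1.

5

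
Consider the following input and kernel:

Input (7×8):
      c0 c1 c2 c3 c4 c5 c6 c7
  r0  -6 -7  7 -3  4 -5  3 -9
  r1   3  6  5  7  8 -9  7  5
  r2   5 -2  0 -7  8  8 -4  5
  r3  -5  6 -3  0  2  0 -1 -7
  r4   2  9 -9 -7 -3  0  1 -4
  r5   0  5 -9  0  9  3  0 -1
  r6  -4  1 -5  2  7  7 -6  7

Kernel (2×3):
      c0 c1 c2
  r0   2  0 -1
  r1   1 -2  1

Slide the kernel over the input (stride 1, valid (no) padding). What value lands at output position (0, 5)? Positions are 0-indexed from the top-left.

-19

The receptive field on the input at this output position is [-5 3 -9 / -9 7 5]. Elementwise product with the kernel and sum: -5·2 + -9·-1 + -9·1 + 7·-2 + 5·1.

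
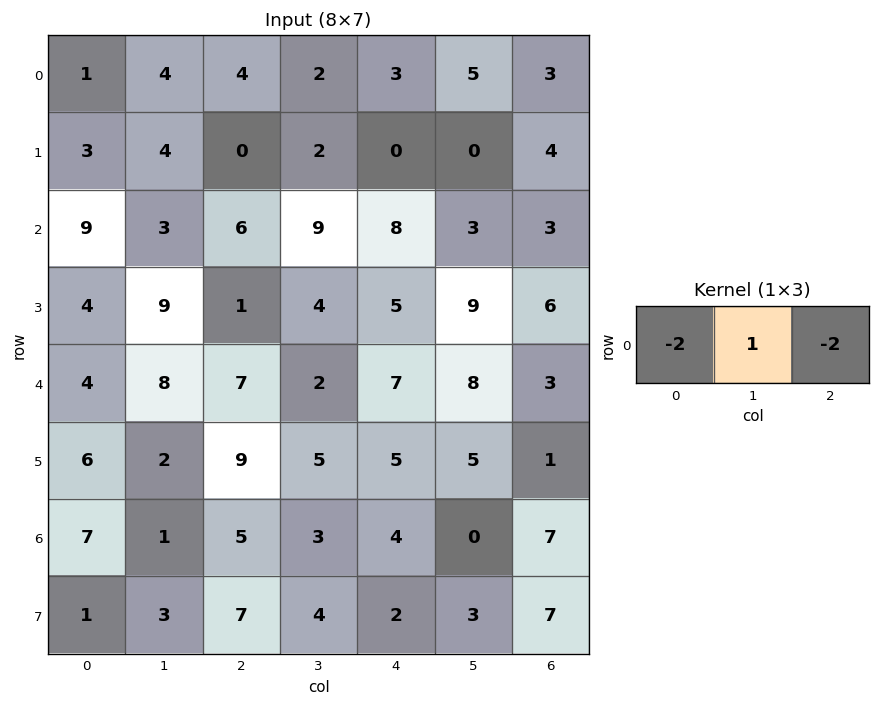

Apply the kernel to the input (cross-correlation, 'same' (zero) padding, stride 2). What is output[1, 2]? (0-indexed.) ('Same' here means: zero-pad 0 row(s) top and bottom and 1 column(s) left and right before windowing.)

The receptive field on the zero-padded input at this output position is [9 8 3]. Elementwise product with the kernel and sum: 9·-2 + 8·1 + 3·-2.

-16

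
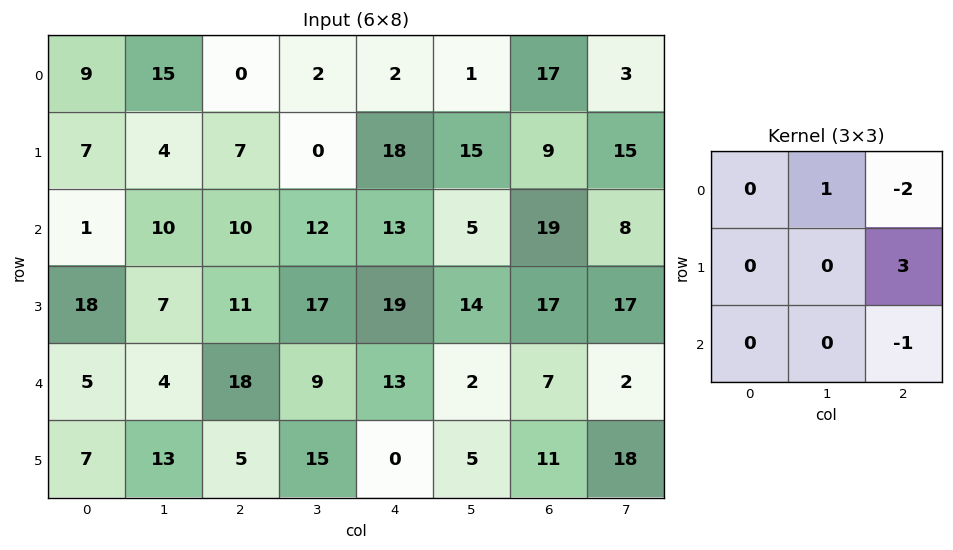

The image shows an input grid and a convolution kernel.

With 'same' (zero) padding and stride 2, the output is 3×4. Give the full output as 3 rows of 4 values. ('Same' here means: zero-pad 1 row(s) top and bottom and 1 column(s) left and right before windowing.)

Output[0,0]: The receptive field on the zero-padded input at this output position is [0 0 0 / 0 9 15 / 0 7 4]. Elementwise product with the kernel and sum: 0·1 + 0·-2 + 15·3 + 4·-1.

41 6 -12 -6
22 26 -11 -14
3 -11 -8 -29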